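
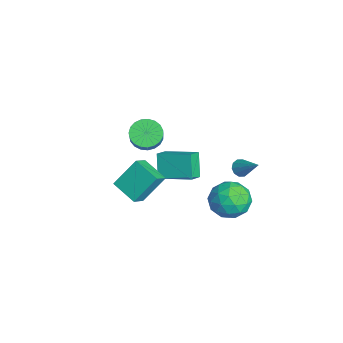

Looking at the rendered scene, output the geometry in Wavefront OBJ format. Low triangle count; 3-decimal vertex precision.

v 2.934 2.665 2.282
v 3.328 2.487 1.993
v 3.986 3.275 3.338
v 3.257 2.784 1.892
v 3.062 3.035 1.941
v 2.819 3.145 2.12
v 2.619 3.071 2.361
v 2.541 2.842 2.572
v 2.612 2.545 2.673
v 2.807 2.294 2.624
v 3.05 2.185 2.445
v 3.249 2.258 2.204
v 1.384 3.483 -1.35
v 2.13 2.871 -2.043
v -0.05 2.309 -1.857
v 0.696 1.697 -2.55
v 0.809 1.649 -1.369
v 1.695 2.375 -1.055
v 0.385 2.805 -2.845
v 1.271 3.531 -2.531
v 1.513 2.452 -2.967
v 1.775 1.738 -2.055
v 0.305 3.442 -1.845
v 0.567 2.728 -0.933
v 1.883 3.28 -1.652
v 0.197 1.9 -2.248
v 0.263 1.872 -1.554
v 0.701 1.512 -1.961
v 1.628 2.989 -1.071
v 2.066 2.629 -1.479
v 1.289 1.911 -1.082
v 0.014 2.551 -2.421
v 0.452 2.191 -2.829
v 1.379 3.668 -1.939
v 1.817 3.308 -2.346
v 0.791 3.269 -2.818
v 1.959 2.674 -2.602
v 1.115 1.984 -2.901
v 0.933 2.635 -3.074
v 1.454 3.062 -2.89
v 2.113 2.254 -2.066
v 1.269 1.564 -2.364
v 1.336 1.536 -1.67
v 1.857 1.963 -1.485
v 1.75 2.008 -2.609
v 0.811 3.616 -1.536
v -0.033 2.926 -1.834
v 0.223 3.217 -2.415
v 0.744 3.644 -2.23
v 0.965 3.196 -0.999
v 0.121 2.506 -1.298
v 0.626 2.118 -1.01
v 1.147 2.545 -0.826
v 0.33 3.172 -1.291
v 3.093 -3.625 2.299
v 2.855 -2.47 3.645
v 2.495 -3.082 1.727
v 2.257 -1.927 3.074
v 4.263 -2.833 1.826
v 4.025 -1.678 3.173
v 3.665 -2.29 1.255
v 3.427 -1.135 2.601
v -3.448 -0.86 -0.098
v -2.87 -1.268 -0.637
v -2.153 -1.409 0.238
v -2.732 -1 0.778
v -2.766 -0.914 -0.666
v -2.049 -1.055 0.209
v -2.779 -0.551 -0.596
v -2.062 -0.692 0.279
v -2.908 -0.241 -0.441
v -2.191 -0.382 0.435
v -3.131 -0.038 -0.226
v -2.414 -0.179 0.65
v -3.408 0.023 0.011
v -2.691 -0.118 0.887
v -3.693 -0.069 0.23
v -2.976 -0.21 1.105
v -3.935 -0.297 0.391
v -3.218 -0.438 1.267
v -4.093 -0.623 0.468
v -3.376 -0.764 1.344
v -4.14 -0.989 0.448
v -3.423 -1.13 1.323
v -4.067 -1.334 0.333
v -3.35 -1.474 1.208
v -3.887 -1.596 0.143
v -3.17 -1.736 1.018
v -3.631 -1.731 -0.088
v -2.914 -1.871 0.787
v -3.344 -1.715 -0.321
v -2.627 -1.856 0.555
v -3.075 -1.551 -0.515
v -2.358 -1.692 0.36
v -0.993 -0.335 0.675
v -0.334 -0.883 1.151
v -0.066 1.203 1.16
v 0.593 0.655 1.636
v -0.173 -0.435 -0.576
v 0.486 -0.983 -0.1
v 0.754 1.103 -0.091
v 1.413 0.555 0.385
f 2 1 4
f 2 4 3
f 4 1 5
f 4 5 3
f 5 1 6
f 5 6 3
f 6 1 7
f 6 7 3
f 7 1 8
f 7 8 3
f 8 1 9
f 8 9 3
f 9 1 10
f 9 10 3
f 10 1 11
f 10 11 3
f 11 1 12
f 11 12 3
f 12 1 2
f 12 2 3
f 13 50 29
f 50 24 53
f 29 53 18
f 50 53 29
f 13 29 25
f 29 18 30
f 25 30 14
f 29 30 25
f 13 25 34
f 25 14 35
f 34 35 20
f 25 35 34
f 13 34 46
f 34 20 49
f 46 49 23
f 34 49 46
f 13 46 50
f 46 23 54
f 50 54 24
f 46 54 50
f 14 30 41
f 30 18 44
f 41 44 22
f 30 44 41
f 18 53 31
f 53 24 52
f 31 52 17
f 53 52 31
f 24 54 51
f 54 23 47
f 51 47 15
f 54 47 51
f 23 49 48
f 49 20 36
f 48 36 19
f 49 36 48
f 20 35 40
f 35 14 37
f 40 37 21
f 35 37 40
f 16 42 28
f 42 22 43
f 28 43 17
f 42 43 28
f 16 28 26
f 28 17 27
f 26 27 15
f 28 27 26
f 16 26 33
f 26 15 32
f 33 32 19
f 26 32 33
f 16 33 38
f 33 19 39
f 38 39 21
f 33 39 38
f 16 38 42
f 38 21 45
f 42 45 22
f 38 45 42
f 17 43 31
f 43 22 44
f 31 44 18
f 43 44 31
f 15 27 51
f 27 17 52
f 51 52 24
f 27 52 51
f 19 32 48
f 32 15 47
f 48 47 23
f 32 47 48
f 21 39 40
f 39 19 36
f 40 36 20
f 39 36 40
f 22 45 41
f 45 21 37
f 41 37 14
f 45 37 41
f 56 58 55
f 59 56 55
f 55 58 57
f 57 59 55
f 56 62 58
f 60 56 59
f 60 62 56
f 58 62 57
f 61 59 57
f 57 62 61
f 61 60 59
f 62 60 61
f 64 63 67
f 64 67 65
f 65 67 68
f 65 68 66
f 67 63 69
f 67 69 68
f 68 69 70
f 68 70 66
f 69 63 71
f 69 71 70
f 70 71 72
f 70 72 66
f 71 63 73
f 71 73 72
f 72 73 74
f 72 74 66
f 73 63 75
f 73 75 74
f 74 75 76
f 74 76 66
f 75 63 77
f 75 77 76
f 76 77 78
f 76 78 66
f 77 63 79
f 77 79 78
f 78 79 80
f 78 80 66
f 79 63 81
f 79 81 80
f 80 81 82
f 80 82 66
f 81 63 83
f 81 83 82
f 82 83 84
f 82 84 66
f 83 63 85
f 83 85 84
f 84 85 86
f 84 86 66
f 85 63 87
f 85 87 86
f 86 87 88
f 86 88 66
f 87 63 89
f 87 89 88
f 88 89 90
f 88 90 66
f 89 63 91
f 89 91 90
f 90 91 92
f 90 92 66
f 91 63 93
f 91 93 92
f 92 93 94
f 92 94 66
f 93 63 64
f 93 64 94
f 94 64 65
f 94 65 66
f 96 98 95
f 99 96 95
f 95 98 97
f 97 99 95
f 96 102 98
f 100 96 99
f 100 102 96
f 98 102 97
f 101 99 97
f 97 102 101
f 101 100 99
f 102 100 101



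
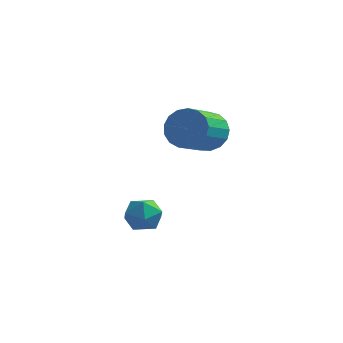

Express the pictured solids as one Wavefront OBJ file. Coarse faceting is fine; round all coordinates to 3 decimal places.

v -3.436 2.952 -3.186
v -2.497 2.748 -3.297
v -3.683 1.512 -2.623
v -2.744 1.308 -2.734
v -3.024 1.944 -2.061
v -2.872 2.834 -2.409
v -3.308 1.426 -3.511
v -3.156 2.316 -3.859
v -2.418 1.805 -3.498
v -2.243 2.125 -2.602
v -3.937 2.135 -3.318
v -3.762 2.455 -2.422
v -0.939 4.243 1.385
v -0.611 3.687 0.544
v -1.033 2.061 1.454
v -1.361 2.617 2.295
v -0.193 3.737 0.827
v -0.615 2.111 1.737
v 0.054 3.902 1.238
v -0.368 2.277 2.148
v 0.074 4.146 1.682
v -0.348 2.521 2.593
v -0.139 4.412 2.059
v -0.561 2.787 2.969
v -0.534 4.639 2.281
v -0.956 3.014 3.191
v -1.023 4.775 2.297
v -1.445 3.15 3.208
v -1.492 4.79 2.105
v -1.914 3.164 3.015
v -1.835 4.678 1.748
v -2.257 3.053 2.658
v -1.972 4.467 1.307
v -2.394 2.842 2.218
v -1.873 4.205 0.885
v -2.295 2.58 1.795
v -1.56 3.951 0.577
v -1.982 2.326 1.487
v -1.104 3.764 0.454
v -1.526 2.139 1.364
f 1 12 6
f 1 6 2
f 1 2 8
f 1 8 11
f 1 11 12
f 2 6 10
f 6 12 5
f 12 11 3
f 11 8 7
f 8 2 9
f 4 10 5
f 4 5 3
f 4 3 7
f 4 7 9
f 4 9 10
f 5 10 6
f 3 5 12
f 7 3 11
f 9 7 8
f 10 9 2
f 14 13 17
f 14 17 15
f 15 17 18
f 15 18 16
f 17 13 19
f 17 19 18
f 18 19 20
f 18 20 16
f 19 13 21
f 19 21 20
f 20 21 22
f 20 22 16
f 21 13 23
f 21 23 22
f 22 23 24
f 22 24 16
f 23 13 25
f 23 25 24
f 24 25 26
f 24 26 16
f 25 13 27
f 25 27 26
f 26 27 28
f 26 28 16
f 27 13 29
f 27 29 28
f 28 29 30
f 28 30 16
f 29 13 31
f 29 31 30
f 30 31 32
f 30 32 16
f 31 13 33
f 31 33 32
f 32 33 34
f 32 34 16
f 33 13 35
f 33 35 34
f 34 35 36
f 34 36 16
f 35 13 37
f 35 37 36
f 36 37 38
f 36 38 16
f 37 13 39
f 37 39 38
f 38 39 40
f 38 40 16
f 39 13 14
f 39 14 40
f 40 14 15
f 40 15 16



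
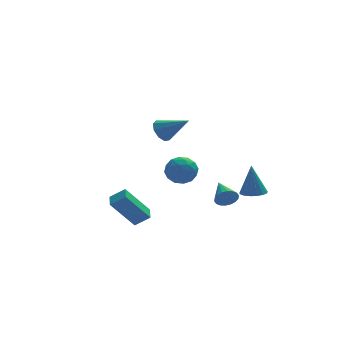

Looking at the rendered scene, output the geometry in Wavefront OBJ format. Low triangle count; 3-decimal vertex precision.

v -3.297 -2.113 -4.722
v -4.632 -2.182 -3
v -3.154 -1.226 -4.576
v -4.489 -1.295 -2.853
v -2.491 -2.345 -4.107
v -3.826 -2.414 -2.384
v -2.348 -1.458 -3.96
v -3.683 -1.527 -2.238
v 1.385 -3.481 -2.512
v 1.673 -3.666 -1.925
v 1.295 -2.019 -2.008
v 1.911 -3.593 -2.096
v 2.045 -3.497 -2.35
v 2.049 -3.398 -2.636
v 1.921 -3.315 -2.897
v 1.687 -3.266 -3.083
v 1.393 -3.259 -3.155
v 1.098 -3.296 -3.1
v 0.86 -3.37 -2.929
v 0.725 -3.466 -2.675
v 0.722 -3.565 -2.389
v 0.85 -3.647 -2.128
v 1.084 -3.697 -1.942
v 1.378 -3.704 -1.87
v -0.931 2.221 0.284
v -0.466 2.867 0.205
v 0.411 1.379 1.296
v -0.776 2.913 0.654
v -1.158 2.635 0.929
v -1.434 2.164 0.903
v -1.475 1.719 0.587
v -1.261 1.509 0.129
v -0.893 1.632 -0.256
v -0.542 2.031 -0.389
v -0.374 2.519 -0.207
v 0.273 4.586 -4.411
v 0.751 4.907 -3.556
v 0.349 3.013 -3.864
v 0.827 3.334 -3.009
v -0.164 3.57 -3.164
v -0.211 4.542 -3.502
v 1.311 3.378 -3.918
v 1.264 4.35 -4.256
v 1.393 4.16 -3.252
v 0.481 4.278 -2.786
v 0.619 3.642 -4.634
v -0.293 3.76 -4.168
v 0.506 4.885 -4.032
v 0.594 3.035 -3.388
v 0.012 3.174 -3.479
v 0.293 3.362 -2.977
v -0.06 4.67 -4
v 0.221 4.858 -3.498
v -0.317 4.073 -3.267
v 0.879 3.062 -3.922
v 1.16 3.25 -3.42
v 0.807 4.558 -4.443
v 1.088 4.746 -3.941
v 1.417 3.847 -4.153
v 1.164 4.634 -3.35
v 1.208 3.709 -3.029
v 1.493 3.736 -3.563
v 1.465 4.307 -3.761
v 0.628 4.704 -3.076
v 0.672 3.779 -2.755
v 0.09 3.918 -2.846
v 0.062 4.489 -3.045
v 1.005 4.265 -2.897
v 0.428 4.141 -4.665
v 0.472 3.216 -4.344
v 1.038 3.431 -4.375
v 1.01 4.002 -4.574
v -0.108 4.211 -4.391
v -0.064 3.286 -4.07
v -0.365 3.613 -3.659
v -0.393 4.184 -3.857
v 0.095 3.655 -4.523
v 2.846 -3.481 -2.225
v 3.443 -3.927 -2.141
v 2.774 -3.219 -0.335
v 3.581 -3.625 -2.177
v 3.573 -3.295 -2.223
v 3.421 -3.001 -2.27
v 3.155 -2.802 -2.307
v 2.828 -2.738 -2.329
v 2.505 -2.821 -2.33
v 2.249 -3.034 -2.31
v 2.112 -3.336 -2.273
v 2.12 -3.667 -2.227
v 2.271 -3.961 -2.181
v 2.537 -4.159 -2.143
v 2.864 -4.223 -2.122
v 3.187 -4.14 -2.121
f 2 4 1
f 5 2 1
f 1 4 3
f 3 5 1
f 2 8 4
f 6 2 5
f 6 8 2
f 4 8 3
f 7 5 3
f 3 8 7
f 7 6 5
f 8 6 7
f 10 9 12
f 10 12 11
f 12 9 13
f 12 13 11
f 13 9 14
f 13 14 11
f 14 9 15
f 14 15 11
f 15 9 16
f 15 16 11
f 16 9 17
f 16 17 11
f 17 9 18
f 17 18 11
f 18 9 19
f 18 19 11
f 19 9 20
f 19 20 11
f 20 9 21
f 20 21 11
f 21 9 22
f 21 22 11
f 22 9 23
f 22 23 11
f 23 9 24
f 23 24 11
f 24 9 10
f 24 10 11
f 26 25 28
f 26 28 27
f 28 25 29
f 28 29 27
f 29 25 30
f 29 30 27
f 30 25 31
f 30 31 27
f 31 25 32
f 31 32 27
f 32 25 33
f 32 33 27
f 33 25 34
f 33 34 27
f 34 25 35
f 34 35 27
f 35 25 26
f 35 26 27
f 36 73 52
f 73 47 76
f 52 76 41
f 73 76 52
f 36 52 48
f 52 41 53
f 48 53 37
f 52 53 48
f 36 48 57
f 48 37 58
f 57 58 43
f 48 58 57
f 36 57 69
f 57 43 72
f 69 72 46
f 57 72 69
f 36 69 73
f 69 46 77
f 73 77 47
f 69 77 73
f 37 53 64
f 53 41 67
f 64 67 45
f 53 67 64
f 41 76 54
f 76 47 75
f 54 75 40
f 76 75 54
f 47 77 74
f 77 46 70
f 74 70 38
f 77 70 74
f 46 72 71
f 72 43 59
f 71 59 42
f 72 59 71
f 43 58 63
f 58 37 60
f 63 60 44
f 58 60 63
f 39 65 51
f 65 45 66
f 51 66 40
f 65 66 51
f 39 51 49
f 51 40 50
f 49 50 38
f 51 50 49
f 39 49 56
f 49 38 55
f 56 55 42
f 49 55 56
f 39 56 61
f 56 42 62
f 61 62 44
f 56 62 61
f 39 61 65
f 61 44 68
f 65 68 45
f 61 68 65
f 40 66 54
f 66 45 67
f 54 67 41
f 66 67 54
f 38 50 74
f 50 40 75
f 74 75 47
f 50 75 74
f 42 55 71
f 55 38 70
f 71 70 46
f 55 70 71
f 44 62 63
f 62 42 59
f 63 59 43
f 62 59 63
f 45 68 64
f 68 44 60
f 64 60 37
f 68 60 64
f 79 78 81
f 79 81 80
f 81 78 82
f 81 82 80
f 82 78 83
f 82 83 80
f 83 78 84
f 83 84 80
f 84 78 85
f 84 85 80
f 85 78 86
f 85 86 80
f 86 78 87
f 86 87 80
f 87 78 88
f 87 88 80
f 88 78 89
f 88 89 80
f 89 78 90
f 89 90 80
f 90 78 91
f 90 91 80
f 91 78 92
f 91 92 80
f 92 78 93
f 92 93 80
f 93 78 79
f 93 79 80



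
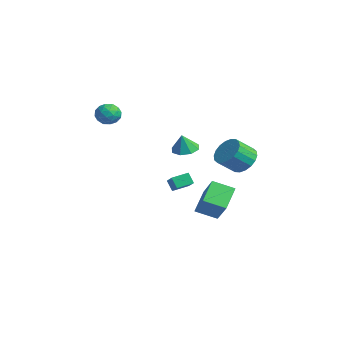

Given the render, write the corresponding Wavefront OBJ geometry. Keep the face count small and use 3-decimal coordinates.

v -2.729 -2.206 4.389
v -2.21 -2.663 3.969
v -3.73 -2.737 3.731
v -3.211 -3.194 3.311
v -3.327 -3.335 4.1
v -2.709 -3.006 4.506
v -3.231 -2.394 3.194
v -2.613 -2.065 3.6
v -2.52 -2.779 3.23
v -2.579 -3.361 3.79
v -3.361 -2.039 3.91
v -3.42 -2.621 4.47
v -2.382 -2.388 4.237
v -3.558 -3.012 3.463
v -3.626 -3.095 3.927
v -3.321 -3.364 3.68
v -2.675 -2.59 4.553
v -2.37 -2.858 4.305
v -3.026 -3.253 4.382
v -3.57 -2.542 3.395
v -3.265 -2.81 3.147
v -2.619 -2.036 4.02
v -2.314 -2.305 3.773
v -2.914 -2.147 3.318
v -2.259 -2.725 3.555
v -2.847 -3.037 3.169
v -2.859 -2.566 3.1
v -2.496 -2.373 3.339
v -2.294 -3.067 3.884
v -2.882 -3.379 3.498
v -2.95 -3.462 3.961
v -2.587 -3.269 4.2
v -2.476 -3.135 3.45
v -3.058 -2.021 4.202
v -3.646 -2.333 3.816
v -3.353 -2.131 3.5
v -2.99 -1.938 3.739
v -3.093 -2.363 4.531
v -3.681 -2.675 4.145
v -3.444 -3.027 4.361
v -3.081 -2.834 4.6
v -3.464 -2.265 4.25
v -2.873 0.823 -1.838
v -1.466 0.521 -1.05
v -2.807 1.826 -1.571
v -1.401 1.524 -0.783
v -2.459 0.976 -2.517
v -1.053 0.674 -1.729
v -2.394 1.979 -2.25
v -0.987 1.677 -1.462
v 0.369 4.166 0.42
v 0.914 3.651 -0.241
v 0.956 2.54 0.658
v 0.411 3.054 1.32
v 1.224 3.859 0.001
v 1.266 2.748 0.901
v 1.364 4.128 0.327
v 1.406 3.017 1.226
v 1.307 4.404 0.671
v 1.349 3.293 1.571
v 1.065 4.633 0.966
v 1.107 3.522 1.865
v 0.684 4.77 1.152
v 0.726 3.659 2.051
v 0.242 4.787 1.194
v 0.283 3.676 2.093
v -0.176 4.68 1.082
v -0.134 3.569 1.981
v -0.486 4.472 0.839
v -0.444 3.361 1.739
v -0.626 4.203 0.514
v -0.584 3.092 1.413
v -0.569 3.927 0.169
v -0.527 2.816 1.069
v -0.327 3.698 -0.125
v -0.285 2.587 0.774
v 0.054 3.561 -0.311
v 0.096 2.45 0.588
v 0.497 3.544 -0.353
v 0.538 2.433 0.546
v -1.637 3.458 -4.824
v -2.262 2.282 -4.276
v -2.583 4.452 -3.77
v -3.209 3.276 -3.223
v -0.191 3.344 -3.417
v -0.817 2.168 -2.87
v -1.138 4.338 -2.364
v -1.763 3.162 -1.816
v -1.413 1.339 1.125
v -0.591 1.343 1.006
v -1.247 1.041 2.255
v -0.813 1.91 1.188
v -1.387 2.142 1.333
v -1.975 1.904 1.356
v -2.234 1.335 1.244
v -2.012 0.768 1.062
v -1.439 0.536 0.917
v -0.85 0.774 0.894
f 1 38 17
f 38 12 41
f 17 41 6
f 38 41 17
f 1 17 13
f 17 6 18
f 13 18 2
f 17 18 13
f 1 13 22
f 13 2 23
f 22 23 8
f 13 23 22
f 1 22 34
f 22 8 37
f 34 37 11
f 22 37 34
f 1 34 38
f 34 11 42
f 38 42 12
f 34 42 38
f 2 18 29
f 18 6 32
f 29 32 10
f 18 32 29
f 6 41 19
f 41 12 40
f 19 40 5
f 41 40 19
f 12 42 39
f 42 11 35
f 39 35 3
f 42 35 39
f 11 37 36
f 37 8 24
f 36 24 7
f 37 24 36
f 8 23 28
f 23 2 25
f 28 25 9
f 23 25 28
f 4 30 16
f 30 10 31
f 16 31 5
f 30 31 16
f 4 16 14
f 16 5 15
f 14 15 3
f 16 15 14
f 4 14 21
f 14 3 20
f 21 20 7
f 14 20 21
f 4 21 26
f 21 7 27
f 26 27 9
f 21 27 26
f 4 26 30
f 26 9 33
f 30 33 10
f 26 33 30
f 5 31 19
f 31 10 32
f 19 32 6
f 31 32 19
f 3 15 39
f 15 5 40
f 39 40 12
f 15 40 39
f 7 20 36
f 20 3 35
f 36 35 11
f 20 35 36
f 9 27 28
f 27 7 24
f 28 24 8
f 27 24 28
f 10 33 29
f 33 9 25
f 29 25 2
f 33 25 29
f 44 46 43
f 47 44 43
f 43 46 45
f 45 47 43
f 44 50 46
f 48 44 47
f 48 50 44
f 46 50 45
f 49 47 45
f 45 50 49
f 49 48 47
f 50 48 49
f 52 51 55
f 52 55 53
f 53 55 56
f 53 56 54
f 55 51 57
f 55 57 56
f 56 57 58
f 56 58 54
f 57 51 59
f 57 59 58
f 58 59 60
f 58 60 54
f 59 51 61
f 59 61 60
f 60 61 62
f 60 62 54
f 61 51 63
f 61 63 62
f 62 63 64
f 62 64 54
f 63 51 65
f 63 65 64
f 64 65 66
f 64 66 54
f 65 51 67
f 65 67 66
f 66 67 68
f 66 68 54
f 67 51 69
f 67 69 68
f 68 69 70
f 68 70 54
f 69 51 71
f 69 71 70
f 70 71 72
f 70 72 54
f 71 51 73
f 71 73 72
f 72 73 74
f 72 74 54
f 73 51 75
f 73 75 74
f 74 75 76
f 74 76 54
f 75 51 77
f 75 77 76
f 76 77 78
f 76 78 54
f 77 51 79
f 77 79 78
f 78 79 80
f 78 80 54
f 79 51 52
f 79 52 80
f 80 52 53
f 80 53 54
f 82 84 81
f 85 82 81
f 81 84 83
f 83 85 81
f 82 88 84
f 86 82 85
f 86 88 82
f 84 88 83
f 87 85 83
f 83 88 87
f 87 86 85
f 88 86 87
f 90 89 92
f 90 92 91
f 92 89 93
f 92 93 91
f 93 89 94
f 93 94 91
f 94 89 95
f 94 95 91
f 95 89 96
f 95 96 91
f 96 89 97
f 96 97 91
f 97 89 98
f 97 98 91
f 98 89 90
f 98 90 91



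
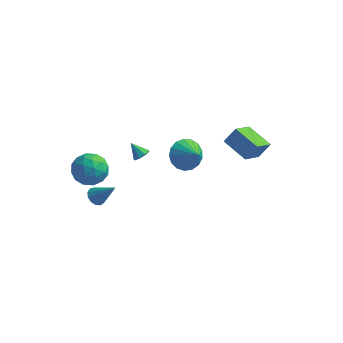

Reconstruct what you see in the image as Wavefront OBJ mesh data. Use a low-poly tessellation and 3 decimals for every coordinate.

v -0.957 4.212 -2.212
v -0.235 4.359 -3.001
v 0.077 3.548 -1.388
v -0.191 4.786 -2.712
v -0.323 5.081 -2.308
v -0.6 5.177 -1.883
v -0.959 5.052 -1.533
v -1.318 4.734 -1.338
v -1.594 4.297 -1.344
v -1.724 3.841 -1.548
v -1.679 3.469 -1.905
v -1.468 3.268 -2.332
v -1.14 3.283 -2.731
v -0.771 3.511 -3.012
v -0.444 3.899 -3.109
v -4.385 -1.879 0.942
v -3.333 -1.751 0.718
v -4.067 -3.509 1.502
v -3.015 -3.381 1.278
v -3.467 -2.829 2.093
v -3.663 -1.821 1.747
v -3.737 -3.439 0.473
v -3.933 -2.431 0.127
v -2.933 -2.715 0.428
v -2.765 -2.338 1.43
v -4.635 -2.922 0.79
v -4.467 -2.545 1.792
v -3.887 -1.672 0.781
v -3.513 -3.588 1.439
v -3.779 -3.263 1.918
v -3.161 -3.188 1.787
v -4.081 -1.713 1.385
v -3.462 -1.638 1.254
v -3.541 -2.272 2.062
v -3.938 -3.622 0.966
v -3.319 -3.547 0.835
v -4.239 -2.072 0.433
v -3.621 -1.997 0.302
v -3.859 -2.988 0.158
v -3.033 -2.163 0.479
v -2.846 -3.121 0.808
v -3.271 -3.155 0.335
v -3.386 -2.563 0.131
v -2.935 -1.942 1.068
v -2.748 -2.9 1.397
v -3.014 -2.575 1.876
v -3.129 -1.983 1.672
v -2.7 -2.508 0.897
v -4.652 -2.36 0.823
v -4.465 -3.318 1.152
v -4.271 -3.277 0.548
v -4.386 -2.685 0.344
v -4.554 -2.139 1.412
v -4.367 -3.097 1.741
v -4.014 -2.697 2.089
v -4.129 -2.105 1.885
v -4.7 -2.752 1.323
v -3.599 -2.157 -1.559
v -3.221 -2.448 -1.939
v -2.461 -2.163 -0.421
v -3.169 -2.111 -1.989
v -3.254 -1.79 -1.903
v -3.449 -1.585 -1.707
v -3.691 -1.562 -1.464
v -3.905 -1.728 -1.252
v -4.021 -2.03 -1.137
v -4.003 -2.373 -1.156
v -3.858 -2.647 -1.303
v -3.63 -2.766 -1.531
v -3.393 -2.692 -1.769
v 3.848 2.766 0.299
v 3.561 1.388 1.08
v 2.382 3.391 0.863
v 2.096 2.013 1.644
v 4.364 3.167 1.196
v 4.078 1.789 1.977
v 2.899 3.792 1.76
v 2.612 2.414 2.541
v -2.42 1.347 -0.473
v -2.15 1.765 -0.29
v -3.12 1.473 0.273
v -2.393 1.873 -0.536
v -2.649 1.735 -0.753
v -2.798 1.416 -0.838
v -2.77 1.065 -0.753
v -2.579 0.846 -0.537
v -2.313 0.861 -0.291
v -2.098 1.105 -0.13
v -2.033 1.461 -0.129
f 2 1 4
f 2 4 3
f 4 1 5
f 4 5 3
f 5 1 6
f 5 6 3
f 6 1 7
f 6 7 3
f 7 1 8
f 7 8 3
f 8 1 9
f 8 9 3
f 9 1 10
f 9 10 3
f 10 1 11
f 10 11 3
f 11 1 12
f 11 12 3
f 12 1 13
f 12 13 3
f 13 1 14
f 13 14 3
f 14 1 15
f 14 15 3
f 15 1 2
f 15 2 3
f 16 53 32
f 53 27 56
f 32 56 21
f 53 56 32
f 16 32 28
f 32 21 33
f 28 33 17
f 32 33 28
f 16 28 37
f 28 17 38
f 37 38 23
f 28 38 37
f 16 37 49
f 37 23 52
f 49 52 26
f 37 52 49
f 16 49 53
f 49 26 57
f 53 57 27
f 49 57 53
f 17 33 44
f 33 21 47
f 44 47 25
f 33 47 44
f 21 56 34
f 56 27 55
f 34 55 20
f 56 55 34
f 27 57 54
f 57 26 50
f 54 50 18
f 57 50 54
f 26 52 51
f 52 23 39
f 51 39 22
f 52 39 51
f 23 38 43
f 38 17 40
f 43 40 24
f 38 40 43
f 19 45 31
f 45 25 46
f 31 46 20
f 45 46 31
f 19 31 29
f 31 20 30
f 29 30 18
f 31 30 29
f 19 29 36
f 29 18 35
f 36 35 22
f 29 35 36
f 19 36 41
f 36 22 42
f 41 42 24
f 36 42 41
f 19 41 45
f 41 24 48
f 45 48 25
f 41 48 45
f 20 46 34
f 46 25 47
f 34 47 21
f 46 47 34
f 18 30 54
f 30 20 55
f 54 55 27
f 30 55 54
f 22 35 51
f 35 18 50
f 51 50 26
f 35 50 51
f 24 42 43
f 42 22 39
f 43 39 23
f 42 39 43
f 25 48 44
f 48 24 40
f 44 40 17
f 48 40 44
f 59 58 61
f 59 61 60
f 61 58 62
f 61 62 60
f 62 58 63
f 62 63 60
f 63 58 64
f 63 64 60
f 64 58 65
f 64 65 60
f 65 58 66
f 65 66 60
f 66 58 67
f 66 67 60
f 67 58 68
f 67 68 60
f 68 58 69
f 68 69 60
f 69 58 70
f 69 70 60
f 70 58 59
f 70 59 60
f 72 74 71
f 75 72 71
f 71 74 73
f 73 75 71
f 72 78 74
f 76 72 75
f 76 78 72
f 74 78 73
f 77 75 73
f 73 78 77
f 77 76 75
f 78 76 77
f 80 79 82
f 80 82 81
f 82 79 83
f 82 83 81
f 83 79 84
f 83 84 81
f 84 79 85
f 84 85 81
f 85 79 86
f 85 86 81
f 86 79 87
f 86 87 81
f 87 79 88
f 87 88 81
f 88 79 89
f 88 89 81
f 89 79 80
f 89 80 81



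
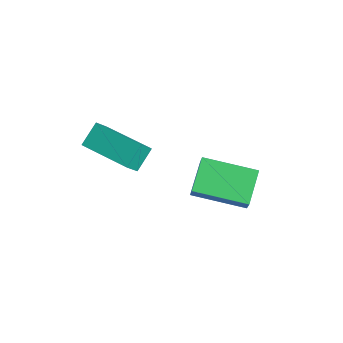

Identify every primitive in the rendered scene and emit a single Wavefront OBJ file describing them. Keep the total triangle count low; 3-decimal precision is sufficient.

v -0.881 3.306 -3.199
v -0.431 3.119 -2.395
v 0.444 4.878 -3.574
v 0.894 4.691 -2.771
v 0.006 2.389 -3.909
v 0.456 2.202 -3.106
v 1.331 3.961 -4.285
v 1.781 3.774 -3.481
v -1.626 -1.021 -0.59
v -1.954 -0.277 0.042
v -1.848 -0.508 -1.308
v -2.175 0.236 -0.676
v 0.215 -0.216 -0.584
v -0.112 0.528 0.048
v -0.006 0.297 -1.302
v -0.334 1.041 -0.67
f 2 4 1
f 5 2 1
f 1 4 3
f 3 5 1
f 2 8 4
f 6 2 5
f 6 8 2
f 4 8 3
f 7 5 3
f 3 8 7
f 7 6 5
f 8 6 7
f 10 12 9
f 13 10 9
f 9 12 11
f 11 13 9
f 10 16 12
f 14 10 13
f 14 16 10
f 12 16 11
f 15 13 11
f 11 16 15
f 15 14 13
f 16 14 15



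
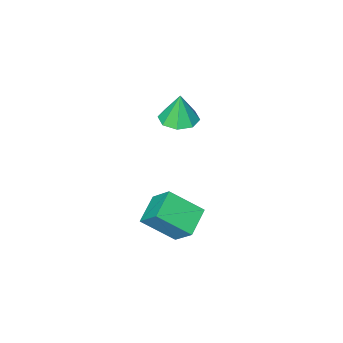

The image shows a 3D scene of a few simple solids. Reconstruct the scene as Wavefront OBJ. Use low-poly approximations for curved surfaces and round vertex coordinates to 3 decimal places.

v 1.818 3.314 -3.623
v 1.683 4.389 -2.486
v 3.026 4.052 -4.176
v 2.891 5.127 -3.04
v 2.989 2.253 -2.48
v 2.854 3.328 -1.344
v 4.197 2.991 -3.034
v 4.062 4.066 -1.897
v -1.063 -1.498 -1.504
v -0.296 -2.139 -1.465
v -1.117 -1.462 0.144
v -0.068 -1.408 -1.474
v -0.422 -0.731 -1.5
v -1.152 -0.502 -1.529
v -1.83 -0.857 -1.543
v -2.059 -1.588 -1.535
v -1.704 -2.266 -1.508
v -0.974 -2.494 -1.48
f 2 4 1
f 5 2 1
f 1 4 3
f 3 5 1
f 2 8 4
f 6 2 5
f 6 8 2
f 4 8 3
f 7 5 3
f 3 8 7
f 7 6 5
f 8 6 7
f 10 9 12
f 10 12 11
f 12 9 13
f 12 13 11
f 13 9 14
f 13 14 11
f 14 9 15
f 14 15 11
f 15 9 16
f 15 16 11
f 16 9 17
f 16 17 11
f 17 9 18
f 17 18 11
f 18 9 10
f 18 10 11



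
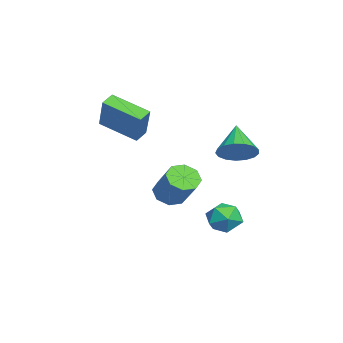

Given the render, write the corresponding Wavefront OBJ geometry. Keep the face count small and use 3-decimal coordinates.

v 4.371 2.394 1.577
v 5.014 2.247 2.302
v 3.009 2.286 2.763
v 4.965 2.713 2.288
v 4.78 3.107 2.111
v 4.501 3.336 1.812
v 4.193 3.35 1.458
v 3.925 3.145 1.132
v 3.76 2.767 0.908
v 3.735 2.304 0.837
v 3.855 1.862 0.936
v 4.094 1.541 1.181
v 4.396 1.416 1.517
v 4.693 1.514 1.867
v 4.916 1.814 2.15
v 2.277 2.628 -3.562
v 2.882 1.947 -3.18
v 1.118 1.533 -3.68
v 1.723 0.852 -3.298
v 1.389 1.59 -2.731
v 2.106 2.266 -2.659
v 1.894 1.214 -4.201
v 2.611 1.89 -4.129
v 2.645 1.072 -3.575
v 2.333 1.305 -2.667
v 1.667 2.175 -4.193
v 1.355 2.408 -3.285
v 0.754 -0.871 -2.347
v 1.43 -0.866 -2.911
v 2.622 -0.144 -1.476
v 1.946 -0.149 -0.913
v 1.086 -0.288 -2.917
v 2.277 0.435 -1.482
v 0.547 -0.051 -2.589
v 1.739 0.672 -1.154
v 0.13 -0.294 -2.12
v 1.321 0.428 -0.685
v 0.078 -0.876 -1.784
v 1.27 -0.154 -0.349
v 0.423 -1.455 -1.778
v 1.614 -0.732 -0.343
v 0.961 -1.692 -2.106
v 2.153 -0.969 -0.671
v 1.379 -1.448 -2.575
v 2.57 -0.726 -1.14
v -1.902 -4.013 1.673
v -0.764 -3.713 3.401
v -1.146 -2.152 0.853
v -0.009 -1.852 2.58
v -1.291 -4.408 1.34
v -0.154 -4.108 3.067
v -0.536 -2.547 0.519
v 0.602 -2.247 2.247
f 2 1 4
f 2 4 3
f 4 1 5
f 4 5 3
f 5 1 6
f 5 6 3
f 6 1 7
f 6 7 3
f 7 1 8
f 7 8 3
f 8 1 9
f 8 9 3
f 9 1 10
f 9 10 3
f 10 1 11
f 10 11 3
f 11 1 12
f 11 12 3
f 12 1 13
f 12 13 3
f 13 1 14
f 13 14 3
f 14 1 15
f 14 15 3
f 15 1 2
f 15 2 3
f 16 27 21
f 16 21 17
f 16 17 23
f 16 23 26
f 16 26 27
f 17 21 25
f 21 27 20
f 27 26 18
f 26 23 22
f 23 17 24
f 19 25 20
f 19 20 18
f 19 18 22
f 19 22 24
f 19 24 25
f 20 25 21
f 18 20 27
f 22 18 26
f 24 22 23
f 25 24 17
f 29 28 32
f 29 32 30
f 30 32 33
f 30 33 31
f 32 28 34
f 32 34 33
f 33 34 35
f 33 35 31
f 34 28 36
f 34 36 35
f 35 36 37
f 35 37 31
f 36 28 38
f 36 38 37
f 37 38 39
f 37 39 31
f 38 28 40
f 38 40 39
f 39 40 41
f 39 41 31
f 40 28 42
f 40 42 41
f 41 42 43
f 41 43 31
f 42 28 44
f 42 44 43
f 43 44 45
f 43 45 31
f 44 28 29
f 44 29 45
f 45 29 30
f 45 30 31
f 47 49 46
f 50 47 46
f 46 49 48
f 48 50 46
f 47 53 49
f 51 47 50
f 51 53 47
f 49 53 48
f 52 50 48
f 48 53 52
f 52 51 50
f 53 51 52



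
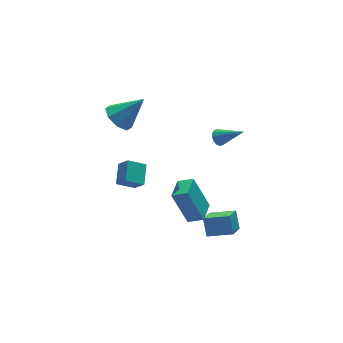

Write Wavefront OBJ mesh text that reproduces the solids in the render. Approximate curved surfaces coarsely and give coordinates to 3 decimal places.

v 3.025 -0.334 1.989
v 3.303 -0.526 1.567
v 3.935 -1.446 3.091
v 3.453 -0.31 1.661
v 3.489 -0.1 1.842
v 3.401 0.047 2.063
v 3.212 0.091 2.264
v 2.973 0.022 2.392
v 2.748 -0.143 2.411
v 2.597 -0.359 2.318
v 2.561 -0.568 2.136
v 2.65 -0.715 1.915
v 2.839 -0.76 1.714
v 3.078 -0.69 1.587
v -0.387 -2.989 -1.504
v -0.932 -2.169 0.463
v 0.539 -1.992 -1.663
v -0.006 -1.172 0.305
v 0.286 -3.548 -1.085
v -0.259 -2.728 0.883
v 1.212 -2.551 -1.243
v 0.667 -1.731 0.724
v -2.469 1.32 -1.073
v -2.202 0.701 -0.28
v -1.788 2.33 -0.515
v -1.52 1.711 0.278
v -1.5 0.989 -1.658
v -1.232 0.37 -0.865
v -0.818 1.999 -1.1
v -0.551 1.38 -0.307
v -0.885 3.962 1.844
v -0.132 4.166 1.203
v 0.485 3.518 3.316
v -0.358 4.789 1.602
v -0.893 4.927 2.142
v -1.424 4.501 2.508
v -1.639 3.759 2.485
v -1.413 3.136 2.086
v -0.878 2.997 1.546
v -0.347 3.424 1.18
v 1.394 -2.668 -3.723
v 0.556 -3.422 -3
v 1.558 -1.973 -2.809
v 0.719 -2.727 -2.086
v 2.561 -3.533 -3.274
v 1.722 -4.287 -2.551
v 2.724 -2.838 -2.36
v 1.886 -3.592 -1.637
f 2 1 4
f 2 4 3
f 4 1 5
f 4 5 3
f 5 1 6
f 5 6 3
f 6 1 7
f 6 7 3
f 7 1 8
f 7 8 3
f 8 1 9
f 8 9 3
f 9 1 10
f 9 10 3
f 10 1 11
f 10 11 3
f 11 1 12
f 11 12 3
f 12 1 13
f 12 13 3
f 13 1 14
f 13 14 3
f 14 1 2
f 14 2 3
f 16 18 15
f 19 16 15
f 15 18 17
f 17 19 15
f 16 22 18
f 20 16 19
f 20 22 16
f 18 22 17
f 21 19 17
f 17 22 21
f 21 20 19
f 22 20 21
f 24 26 23
f 27 24 23
f 23 26 25
f 25 27 23
f 24 30 26
f 28 24 27
f 28 30 24
f 26 30 25
f 29 27 25
f 25 30 29
f 29 28 27
f 30 28 29
f 32 31 34
f 32 34 33
f 34 31 35
f 34 35 33
f 35 31 36
f 35 36 33
f 36 31 37
f 36 37 33
f 37 31 38
f 37 38 33
f 38 31 39
f 38 39 33
f 39 31 40
f 39 40 33
f 40 31 32
f 40 32 33
f 42 44 41
f 45 42 41
f 41 44 43
f 43 45 41
f 42 48 44
f 46 42 45
f 46 48 42
f 44 48 43
f 47 45 43
f 43 48 47
f 47 46 45
f 48 46 47



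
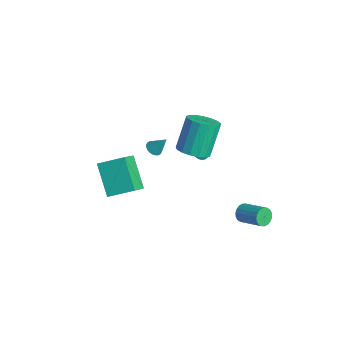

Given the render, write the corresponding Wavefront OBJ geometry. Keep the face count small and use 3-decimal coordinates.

v -2.942 3.155 -1.829
v -2.49 3.066 -2.069
v -2.318 3.585 -0.811
v -2.528 3.257 -2.127
v -2.629 3.433 -2.138
v -2.778 3.566 -2.103
v -2.952 3.636 -2.026
v -3.125 3.634 -1.919
v -3.269 3.558 -1.799
v -3.364 3.421 -1.683
v -3.395 3.244 -1.589
v -3.357 3.053 -1.532
v -3.255 2.878 -1.52
v -3.106 2.745 -1.556
v -2.933 2.674 -1.632
v -2.76 2.677 -1.739
v -2.615 2.752 -1.86
v -2.521 2.889 -1.976
v 2.597 2.772 -1.991
v 2.893 2.441 -2.349
v 4.199 2.937 -1.726
v 3.903 3.268 -1.369
v 2.871 2.659 -2.478
v 4.178 3.155 -1.855
v 2.796 2.899 -2.51
v 4.102 3.395 -1.888
v 2.681 3.113 -2.44
v 3.987 3.609 -1.817
v 2.549 3.261 -2.281
v 3.856 3.757 -1.658
v 2.427 3.311 -2.064
v 3.733 3.807 -1.442
v 2.338 3.255 -1.833
v 3.645 3.751 -1.211
v 2.301 3.103 -1.634
v 3.607 3.599 -1.011
v 2.322 2.885 -1.505
v 3.629 3.381 -0.882
v 2.398 2.645 -1.472
v 3.704 3.141 -0.85
v 2.513 2.431 -1.543
v 3.819 2.927 -0.92
v 2.644 2.283 -1.702
v 3.951 2.779 -1.079
v 2.767 2.233 -1.918
v 4.073 2.729 -1.296
v 2.855 2.289 -2.149
v 4.162 2.785 -1.527
v -4.032 0.893 -1.415
v -3.734 0.485 -1.348
v -3.548 1.407 -0.445
v -3.62 0.598 -1.465
v -3.568 0.756 -1.574
v -3.587 0.935 -1.66
v -3.674 1.107 -1.708
v -3.815 1.247 -1.711
v -3.989 1.333 -1.669
v -4.171 1.352 -1.589
v -4.331 1.302 -1.482
v -4.445 1.189 -1.365
v -4.497 1.031 -1.256
v -4.478 0.852 -1.171
v -4.391 0.679 -1.123
v -4.25 0.539 -1.119
v -4.075 0.453 -1.161
v -3.894 0.434 -1.241
v -2.575 -3.14 0.32
v -1.882 -1.894 0.928
v -3.374 -2.225 -0.644
v -2.68 -0.98 -0.036
v -1.04 -3.3 -1.104
v -0.346 -2.055 -0.496
v -1.838 -2.386 -2.068
v -1.145 -1.14 -1.46
v -0.082 1.217 1.611
v 0.535 0.689 2.086
v -0.042 1.596 3.843
v -0.658 2.123 3.369
v 0.77 1.055 1.974
v 0.194 1.962 3.731
v 0.811 1.459 1.779
v 0.234 2.366 3.537
v 0.647 1.807 1.546
v 0.07 2.714 3.303
v 0.316 2.02 1.327
v -0.261 2.926 3.085
v -0.106 2.048 1.174
v -0.683 2.955 2.932
v -0.523 1.887 1.121
v -1.099 2.793 2.879
v -0.838 1.571 1.18
v -1.414 2.478 2.938
v -0.98 1.175 1.338
v -1.557 2.082 3.096
v -0.917 0.788 1.559
v -1.493 1.695 3.316
v -0.662 0.499 1.791
v -1.238 1.406 3.549
v -0.274 0.375 1.982
v -0.85 1.281 3.74
v 0.158 0.443 2.089
v -0.419 1.35 3.846
f 2 1 4
f 2 4 3
f 4 1 5
f 4 5 3
f 5 1 6
f 5 6 3
f 6 1 7
f 6 7 3
f 7 1 8
f 7 8 3
f 8 1 9
f 8 9 3
f 9 1 10
f 9 10 3
f 10 1 11
f 10 11 3
f 11 1 12
f 11 12 3
f 12 1 13
f 12 13 3
f 13 1 14
f 13 14 3
f 14 1 15
f 14 15 3
f 15 1 16
f 15 16 3
f 16 1 17
f 16 17 3
f 17 1 18
f 17 18 3
f 18 1 2
f 18 2 3
f 20 19 23
f 20 23 21
f 21 23 24
f 21 24 22
f 23 19 25
f 23 25 24
f 24 25 26
f 24 26 22
f 25 19 27
f 25 27 26
f 26 27 28
f 26 28 22
f 27 19 29
f 27 29 28
f 28 29 30
f 28 30 22
f 29 19 31
f 29 31 30
f 30 31 32
f 30 32 22
f 31 19 33
f 31 33 32
f 32 33 34
f 32 34 22
f 33 19 35
f 33 35 34
f 34 35 36
f 34 36 22
f 35 19 37
f 35 37 36
f 36 37 38
f 36 38 22
f 37 19 39
f 37 39 38
f 38 39 40
f 38 40 22
f 39 19 41
f 39 41 40
f 40 41 42
f 40 42 22
f 41 19 43
f 41 43 42
f 42 43 44
f 42 44 22
f 43 19 45
f 43 45 44
f 44 45 46
f 44 46 22
f 45 19 47
f 45 47 46
f 46 47 48
f 46 48 22
f 47 19 20
f 47 20 48
f 48 20 21
f 48 21 22
f 50 49 52
f 50 52 51
f 52 49 53
f 52 53 51
f 53 49 54
f 53 54 51
f 54 49 55
f 54 55 51
f 55 49 56
f 55 56 51
f 56 49 57
f 56 57 51
f 57 49 58
f 57 58 51
f 58 49 59
f 58 59 51
f 59 49 60
f 59 60 51
f 60 49 61
f 60 61 51
f 61 49 62
f 61 62 51
f 62 49 63
f 62 63 51
f 63 49 64
f 63 64 51
f 64 49 65
f 64 65 51
f 65 49 66
f 65 66 51
f 66 49 50
f 66 50 51
f 68 70 67
f 71 68 67
f 67 70 69
f 69 71 67
f 68 74 70
f 72 68 71
f 72 74 68
f 70 74 69
f 73 71 69
f 69 74 73
f 73 72 71
f 74 72 73
f 76 75 79
f 76 79 77
f 77 79 80
f 77 80 78
f 79 75 81
f 79 81 80
f 80 81 82
f 80 82 78
f 81 75 83
f 81 83 82
f 82 83 84
f 82 84 78
f 83 75 85
f 83 85 84
f 84 85 86
f 84 86 78
f 85 75 87
f 85 87 86
f 86 87 88
f 86 88 78
f 87 75 89
f 87 89 88
f 88 89 90
f 88 90 78
f 89 75 91
f 89 91 90
f 90 91 92
f 90 92 78
f 91 75 93
f 91 93 92
f 92 93 94
f 92 94 78
f 93 75 95
f 93 95 94
f 94 95 96
f 94 96 78
f 95 75 97
f 95 97 96
f 96 97 98
f 96 98 78
f 97 75 99
f 97 99 98
f 98 99 100
f 98 100 78
f 99 75 101
f 99 101 100
f 100 101 102
f 100 102 78
f 101 75 76
f 101 76 102
f 102 76 77
f 102 77 78



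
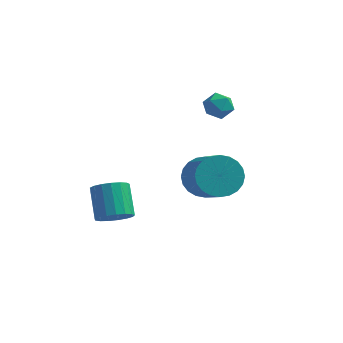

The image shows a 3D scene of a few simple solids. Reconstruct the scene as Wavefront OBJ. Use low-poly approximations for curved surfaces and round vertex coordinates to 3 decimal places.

v -0.253 1.642 3.397
v 0.138 2.273 3.204
v 0.802 0.987 3.396
v 1.193 1.618 3.203
v 0.879 1.561 3.901
v 0.227 1.965 3.901
v 0.713 1.295 2.699
v 0.061 1.699 2.699
v 0.735 2.059 2.772
v 0.838 2.223 3.515
v 0.102 1.037 3.085
v 0.205 1.201 3.828
v -2.811 -2.77 -1.801
v -2.213 -3.065 -1.242
v -2.811 -2.006 -0.041
v -3.409 -1.71 -0.599
v -2.024 -2.745 -1.43
v -2.622 -1.686 -0.229
v -2.015 -2.431 -1.703
v -2.614 -1.372 -0.502
v -2.189 -2.194 -1.999
v -2.787 -1.135 -0.797
v -2.505 -2.089 -2.249
v -3.104 -1.03 -1.047
v -2.891 -2.14 -2.396
v -3.49 -1.081 -1.194
v -3.259 -2.335 -2.407
v -3.857 -1.276 -1.205
v -3.524 -2.63 -2.279
v -4.122 -1.571 -1.078
v -3.626 -2.957 -2.042
v -4.224 -1.897 -0.84
v -3.541 -3.241 -1.749
v -4.139 -2.181 -0.548
v -3.288 -3.417 -1.468
v -3.887 -2.357 -0.267
v -2.927 -3.444 -1.264
v -3.525 -2.385 -0.062
v -2.539 -3.318 -1.182
v -3.137 -2.258 0.019
v 1.017 -2.027 1.101
v 1.79 -1.308 1.275
v 2.836 -2.714 2.432
v 2.063 -3.433 2.259
v 1.535 -1.233 1.597
v 2.582 -2.638 2.754
v 1.201 -1.279 1.843
v 2.248 -2.684 3.001
v 0.839 -1.438 1.977
v 1.886 -2.844 3.134
v 0.504 -1.688 1.977
v 1.551 -3.093 3.135
v 0.247 -1.989 1.844
v 1.294 -3.394 3.001
v 0.108 -2.296 1.598
v 1.154 -3.701 2.755
v 0.106 -2.562 1.276
v 1.153 -3.967 2.434
v 0.244 -2.746 0.928
v 1.29 -4.152 2.085
v 0.498 -2.822 0.606
v 1.545 -4.227 1.763
v 0.832 -2.776 0.359
v 1.879 -4.181 1.517
v 1.194 -2.616 0.226
v 2.241 -4.022 1.383
v 1.529 -2.367 0.225
v 2.576 -3.772 1.383
v 1.786 -2.066 0.359
v 2.833 -3.471 1.516
v 1.926 -1.759 0.605
v 2.972 -3.164 1.762
v 1.927 -1.493 0.926
v 2.974 -2.898 2.084
f 1 12 6
f 1 6 2
f 1 2 8
f 1 8 11
f 1 11 12
f 2 6 10
f 6 12 5
f 12 11 3
f 11 8 7
f 8 2 9
f 4 10 5
f 4 5 3
f 4 3 7
f 4 7 9
f 4 9 10
f 5 10 6
f 3 5 12
f 7 3 11
f 9 7 8
f 10 9 2
f 14 13 17
f 14 17 15
f 15 17 18
f 15 18 16
f 17 13 19
f 17 19 18
f 18 19 20
f 18 20 16
f 19 13 21
f 19 21 20
f 20 21 22
f 20 22 16
f 21 13 23
f 21 23 22
f 22 23 24
f 22 24 16
f 23 13 25
f 23 25 24
f 24 25 26
f 24 26 16
f 25 13 27
f 25 27 26
f 26 27 28
f 26 28 16
f 27 13 29
f 27 29 28
f 28 29 30
f 28 30 16
f 29 13 31
f 29 31 30
f 30 31 32
f 30 32 16
f 31 13 33
f 31 33 32
f 32 33 34
f 32 34 16
f 33 13 35
f 33 35 34
f 34 35 36
f 34 36 16
f 35 13 37
f 35 37 36
f 36 37 38
f 36 38 16
f 37 13 39
f 37 39 38
f 38 39 40
f 38 40 16
f 39 13 14
f 39 14 40
f 40 14 15
f 40 15 16
f 42 41 45
f 42 45 43
f 43 45 46
f 43 46 44
f 45 41 47
f 45 47 46
f 46 47 48
f 46 48 44
f 47 41 49
f 47 49 48
f 48 49 50
f 48 50 44
f 49 41 51
f 49 51 50
f 50 51 52
f 50 52 44
f 51 41 53
f 51 53 52
f 52 53 54
f 52 54 44
f 53 41 55
f 53 55 54
f 54 55 56
f 54 56 44
f 55 41 57
f 55 57 56
f 56 57 58
f 56 58 44
f 57 41 59
f 57 59 58
f 58 59 60
f 58 60 44
f 59 41 61
f 59 61 60
f 60 61 62
f 60 62 44
f 61 41 63
f 61 63 62
f 62 63 64
f 62 64 44
f 63 41 65
f 63 65 64
f 64 65 66
f 64 66 44
f 65 41 67
f 65 67 66
f 66 67 68
f 66 68 44
f 67 41 69
f 67 69 68
f 68 69 70
f 68 70 44
f 69 41 71
f 69 71 70
f 70 71 72
f 70 72 44
f 71 41 73
f 71 73 72
f 72 73 74
f 72 74 44
f 73 41 42
f 73 42 74
f 74 42 43
f 74 43 44



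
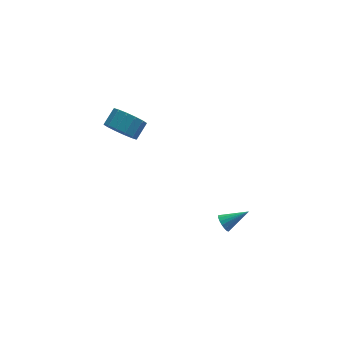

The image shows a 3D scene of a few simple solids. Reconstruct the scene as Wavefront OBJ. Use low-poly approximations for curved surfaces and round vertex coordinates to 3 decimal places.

v 2.607 -2.095 -4.065
v 2.878 -2.352 -4.56
v 4.113 -2.105 -3.235
v 2.906 -2.061 -4.607
v 2.865 -1.777 -4.53
v 2.766 -1.566 -4.347
v 2.629 -1.477 -4.099
v 2.488 -1.529 -3.843
v 2.374 -1.711 -3.638
v 2.313 -1.981 -3.532
v 2.32 -2.277 -3.547
v 2.392 -2.532 -3.681
v 2.514 -2.686 -3.903
v 2.657 -2.706 -4.163
v 2.788 -2.585 -4.4
v -2.867 0.652 3.527
v -2.008 0.289 2.944
v -1.274 0.985 3.59
v -2.133 1.348 4.173
v -2.194 0.747 2.662
v -1.461 1.443 3.307
v -2.561 1.179 2.611
v -1.828 1.876 3.257
v -3.01 1.47 2.807
v -2.277 2.167 3.452
v -3.42 1.542 3.195
v -2.687 2.239 3.841
v -3.682 1.376 3.672
v -2.949 2.072 4.318
v -3.726 1.015 4.11
v -2.992 1.711 4.756
v -3.539 0.557 4.393
v -2.806 1.253 5.038
v -3.172 0.124 4.443
v -2.439 0.821 5.089
v -2.723 -0.167 4.248
v -1.99 0.53 4.893
v -2.313 -0.239 3.859
v -1.58 0.458 4.505
v -2.051 -0.072 3.382
v -1.318 0.624 4.028
f 2 1 4
f 2 4 3
f 4 1 5
f 4 5 3
f 5 1 6
f 5 6 3
f 6 1 7
f 6 7 3
f 7 1 8
f 7 8 3
f 8 1 9
f 8 9 3
f 9 1 10
f 9 10 3
f 10 1 11
f 10 11 3
f 11 1 12
f 11 12 3
f 12 1 13
f 12 13 3
f 13 1 14
f 13 14 3
f 14 1 15
f 14 15 3
f 15 1 2
f 15 2 3
f 17 16 20
f 17 20 18
f 18 20 21
f 18 21 19
f 20 16 22
f 20 22 21
f 21 22 23
f 21 23 19
f 22 16 24
f 22 24 23
f 23 24 25
f 23 25 19
f 24 16 26
f 24 26 25
f 25 26 27
f 25 27 19
f 26 16 28
f 26 28 27
f 27 28 29
f 27 29 19
f 28 16 30
f 28 30 29
f 29 30 31
f 29 31 19
f 30 16 32
f 30 32 31
f 31 32 33
f 31 33 19
f 32 16 34
f 32 34 33
f 33 34 35
f 33 35 19
f 34 16 36
f 34 36 35
f 35 36 37
f 35 37 19
f 36 16 38
f 36 38 37
f 37 38 39
f 37 39 19
f 38 16 40
f 38 40 39
f 39 40 41
f 39 41 19
f 40 16 17
f 40 17 41
f 41 17 18
f 41 18 19



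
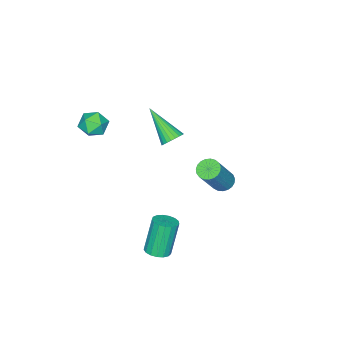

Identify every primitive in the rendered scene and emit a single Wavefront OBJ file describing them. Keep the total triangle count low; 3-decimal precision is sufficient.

v -1.994 -3.102 -0.792
v -1.361 -3.18 -0.732
v -2.326 -4.758 0.572
v -1.408 -3.018 -0.547
v -1.545 -2.87 -0.4
v -1.749 -2.756 -0.312
v -1.991 -2.696 -0.297
v -2.233 -2.697 -0.358
v -2.439 -2.76 -0.485
v -2.577 -2.875 -0.658
v -2.626 -3.025 -0.852
v -2.579 -3.186 -1.036
v -2.443 -3.335 -1.184
v -2.238 -3.448 -1.271
v -1.997 -3.509 -1.286
v -1.754 -3.508 -1.225
v -1.549 -3.445 -1.099
v -1.411 -3.33 -0.925
v 2.506 -3.45 3.687
v 3.124 -3.334 3.211
v 2.956 -4.606 3.989
v 3.574 -4.49 3.513
v 3.505 -4.073 4.179
v 3.227 -3.359 3.993
v 2.853 -4.581 3.207
v 2.575 -3.867 3.021
v 3.338 -4.033 2.915
v 3.742 -3.719 3.515
v 2.338 -4.221 3.685
v 2.742 -3.907 4.285
v 1.875 2.522 2.019
v 2.352 2.597 1.698
v 3.562 2.634 3.499
v 3.085 2.558 3.821
v 2.283 2.825 1.74
v 3.492 2.862 3.541
v 2.143 3 1.83
v 3.353 3.037 3.631
v 1.957 3.092 1.953
v 3.167 3.129 3.754
v 1.757 3.085 2.087
v 2.967 3.122 3.888
v 1.577 2.981 2.21
v 2.787 3.018 4.011
v 1.449 2.798 2.3
v 2.659 2.835 4.101
v 1.395 2.567 2.341
v 2.605 2.604 4.142
v 1.423 2.328 2.327
v 2.633 2.365 4.128
v 1.53 2.122 2.26
v 2.74 2.159 4.061
v 1.696 1.986 2.151
v 2.906 2.023 3.952
v 1.893 1.942 2.019
v 3.103 1.979 3.82
v 2.087 1.998 1.888
v 3.297 2.035 3.689
v 2.245 2.145 1.779
v 3.455 2.182 3.58
v 2.338 2.357 1.712
v 3.548 2.394 3.513
v 3.768 0.214 -3.156
v 4.282 0.57 -2.977
v 3.645 0.582 -1.166
v 3.132 0.226 -1.344
v 4.068 0.782 -3.054
v 3.431 0.794 -1.243
v 3.785 0.864 -3.154
v 3.148 0.875 -1.343
v 3.498 0.797 -3.254
v 2.861 0.808 -1.443
v 3.273 0.597 -3.332
v 2.636 0.608 -1.521
v 3.162 0.308 -3.369
v 2.525 0.32 -1.558
v 3.189 -0.001 -3.358
v 2.553 0.01 -1.547
v 3.35 -0.261 -3.3
v 2.713 -0.25 -1.489
v 3.606 -0.413 -3.209
v 2.969 -0.401 -1.398
v 3.899 -0.42 -3.106
v 3.262 -0.409 -1.294
v 4.163 -0.283 -3.014
v 3.526 -0.271 -1.203
v 4.336 -0.031 -2.955
v 3.699 -0.02 -1.143
v 4.379 0.277 -2.941
v 3.742 0.288 -1.13
f 2 1 4
f 2 4 3
f 4 1 5
f 4 5 3
f 5 1 6
f 5 6 3
f 6 1 7
f 6 7 3
f 7 1 8
f 7 8 3
f 8 1 9
f 8 9 3
f 9 1 10
f 9 10 3
f 10 1 11
f 10 11 3
f 11 1 12
f 11 12 3
f 12 1 13
f 12 13 3
f 13 1 14
f 13 14 3
f 14 1 15
f 14 15 3
f 15 1 16
f 15 16 3
f 16 1 17
f 16 17 3
f 17 1 18
f 17 18 3
f 18 1 2
f 18 2 3
f 19 30 24
f 19 24 20
f 19 20 26
f 19 26 29
f 19 29 30
f 20 24 28
f 24 30 23
f 30 29 21
f 29 26 25
f 26 20 27
f 22 28 23
f 22 23 21
f 22 21 25
f 22 25 27
f 22 27 28
f 23 28 24
f 21 23 30
f 25 21 29
f 27 25 26
f 28 27 20
f 32 31 35
f 32 35 33
f 33 35 36
f 33 36 34
f 35 31 37
f 35 37 36
f 36 37 38
f 36 38 34
f 37 31 39
f 37 39 38
f 38 39 40
f 38 40 34
f 39 31 41
f 39 41 40
f 40 41 42
f 40 42 34
f 41 31 43
f 41 43 42
f 42 43 44
f 42 44 34
f 43 31 45
f 43 45 44
f 44 45 46
f 44 46 34
f 45 31 47
f 45 47 46
f 46 47 48
f 46 48 34
f 47 31 49
f 47 49 48
f 48 49 50
f 48 50 34
f 49 31 51
f 49 51 50
f 50 51 52
f 50 52 34
f 51 31 53
f 51 53 52
f 52 53 54
f 52 54 34
f 53 31 55
f 53 55 54
f 54 55 56
f 54 56 34
f 55 31 57
f 55 57 56
f 56 57 58
f 56 58 34
f 57 31 59
f 57 59 58
f 58 59 60
f 58 60 34
f 59 31 61
f 59 61 60
f 60 61 62
f 60 62 34
f 61 31 32
f 61 32 62
f 62 32 33
f 62 33 34
f 64 63 67
f 64 67 65
f 65 67 68
f 65 68 66
f 67 63 69
f 67 69 68
f 68 69 70
f 68 70 66
f 69 63 71
f 69 71 70
f 70 71 72
f 70 72 66
f 71 63 73
f 71 73 72
f 72 73 74
f 72 74 66
f 73 63 75
f 73 75 74
f 74 75 76
f 74 76 66
f 75 63 77
f 75 77 76
f 76 77 78
f 76 78 66
f 77 63 79
f 77 79 78
f 78 79 80
f 78 80 66
f 79 63 81
f 79 81 80
f 80 81 82
f 80 82 66
f 81 63 83
f 81 83 82
f 82 83 84
f 82 84 66
f 83 63 85
f 83 85 84
f 84 85 86
f 84 86 66
f 85 63 87
f 85 87 86
f 86 87 88
f 86 88 66
f 87 63 89
f 87 89 88
f 88 89 90
f 88 90 66
f 89 63 64
f 89 64 90
f 90 64 65
f 90 65 66



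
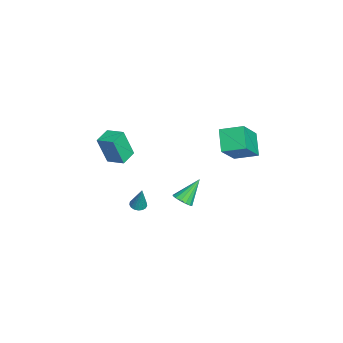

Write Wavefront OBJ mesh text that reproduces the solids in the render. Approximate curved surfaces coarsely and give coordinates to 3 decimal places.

v -1.272 -1.744 -3.93
v -0.815 -1.95 -4.027
v -0.828 -1.496 -2.37
v -0.784 -1.712 -4.074
v -0.864 -1.482 -4.088
v -1.038 -1.312 -4.065
v -1.265 -1.241 -4.012
v -1.494 -1.286 -3.939
v -1.672 -1.435 -3.865
v -1.759 -1.656 -3.805
v -1.733 -1.896 -3.774
v -1.602 -2.102 -3.778
v -1.396 -2.226 -3.817
v -1.161 -2.24 -3.882
v -0.951 -2.14 -3.958
v 2.599 0.875 -0.527
v 3.118 0.776 -0.166
v 1.901 1.785 0.727
v 3.182 1.055 -0.333
v 3.089 1.286 -0.552
v 2.865 1.406 -0.765
v 2.57 1.384 -0.913
v 2.283 1.226 -0.958
v 2.08 0.974 -0.888
v 2.016 0.695 -0.721
v 2.109 0.464 -0.502
v 2.333 0.343 -0.29
v 2.628 0.365 -0.141
v 2.916 0.524 -0.096
v 1.541 3.63 2.207
v 0.385 3.486 3.167
v 1.732 4.95 2.635
v 0.575 4.806 3.595
v 2.905 2.934 3.745
v 1.748 2.79 4.705
v 3.095 4.254 4.173
v 1.939 4.11 5.133
v -1.644 -3.477 -0.529
v -1.59 -4.044 1.273
v -2.594 -2.957 -0.338
v -2.54 -3.524 1.465
v -1.06 -2.516 -0.245
v -1.006 -3.083 1.558
v -2.01 -1.996 -0.053
v -1.956 -2.563 1.749
f 2 1 4
f 2 4 3
f 4 1 5
f 4 5 3
f 5 1 6
f 5 6 3
f 6 1 7
f 6 7 3
f 7 1 8
f 7 8 3
f 8 1 9
f 8 9 3
f 9 1 10
f 9 10 3
f 10 1 11
f 10 11 3
f 11 1 12
f 11 12 3
f 12 1 13
f 12 13 3
f 13 1 14
f 13 14 3
f 14 1 15
f 14 15 3
f 15 1 2
f 15 2 3
f 17 16 19
f 17 19 18
f 19 16 20
f 19 20 18
f 20 16 21
f 20 21 18
f 21 16 22
f 21 22 18
f 22 16 23
f 22 23 18
f 23 16 24
f 23 24 18
f 24 16 25
f 24 25 18
f 25 16 26
f 25 26 18
f 26 16 27
f 26 27 18
f 27 16 28
f 27 28 18
f 28 16 29
f 28 29 18
f 29 16 17
f 29 17 18
f 31 33 30
f 34 31 30
f 30 33 32
f 32 34 30
f 31 37 33
f 35 31 34
f 35 37 31
f 33 37 32
f 36 34 32
f 32 37 36
f 36 35 34
f 37 35 36
f 39 41 38
f 42 39 38
f 38 41 40
f 40 42 38
f 39 45 41
f 43 39 42
f 43 45 39
f 41 45 40
f 44 42 40
f 40 45 44
f 44 43 42
f 45 43 44



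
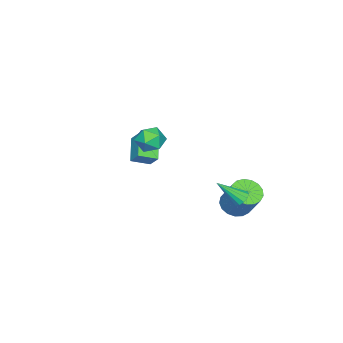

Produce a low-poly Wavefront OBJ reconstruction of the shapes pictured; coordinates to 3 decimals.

v 1.31 0.178 3.247
v 1.955 0.09 3.844
v 1.625 -1.11 2.716
v 2.27 -1.198 3.313
v 1.426 -1.209 3.57
v 1.231 -0.413 3.899
v 2.349 -0.607 2.661
v 2.154 0.189 2.99
v 2.597 -0.396 3.482
v 2.026 -0.767 4.044
v 1.554 -0.253 2.516
v 0.983 -0.624 3.078
v -2.973 -2.941 -2.018
v -4.208 -3.517 -1.089
v -2.707 -2.33 -1.286
v -3.942 -2.907 -0.356
v -2.258 -3.773 -1.584
v -3.493 -4.35 -0.654
v -1.992 -3.163 -0.851
v -3.227 -3.739 0.078
v -1.57 3.042 -2.147
v -1.049 3.196 -2.283
v -0.91 1.938 -0.873
v -1.145 3.397 -2.059
v -1.377 3.485 -1.863
v -1.669 3.432 -1.758
v -1.93 3.255 -1.775
v -2.077 3.011 -1.911
v -2.062 2.777 -2.122
v -1.891 2.626 -2.341
v -1.618 2.608 -2.498
v -1.33 2.728 -2.544
v -1.117 2.947 -2.463
v -3.606 1.842 -4.176
v -3.056 1.133 -3.972
v -2.464 2.049 -2.381
v -3.014 2.758 -2.584
v -2.803 1.396 -4.218
v -2.21 2.312 -2.627
v -2.733 1.761 -4.454
v -2.141 2.677 -2.863
v -2.864 2.144 -4.627
v -2.271 3.061 -3.035
v -3.164 2.459 -4.696
v -2.572 3.375 -3.104
v -3.566 2.632 -4.646
v -2.974 3.548 -3.054
v -3.977 2.624 -4.488
v -3.385 3.54 -2.896
v -4.303 2.436 -4.259
v -3.711 3.353 -2.667
v -4.47 2.113 -4.011
v -3.877 3.03 -2.419
v -4.438 1.727 -3.8
v -3.846 2.644 -2.209
v -4.216 1.368 -3.676
v -3.624 2.285 -2.084
v -3.855 1.117 -3.666
v -3.262 2.034 -2.074
v -3.436 1.032 -3.773
v -2.843 1.949 -2.181
f 1 12 6
f 1 6 2
f 1 2 8
f 1 8 11
f 1 11 12
f 2 6 10
f 6 12 5
f 12 11 3
f 11 8 7
f 8 2 9
f 4 10 5
f 4 5 3
f 4 3 7
f 4 7 9
f 4 9 10
f 5 10 6
f 3 5 12
f 7 3 11
f 9 7 8
f 10 9 2
f 14 16 13
f 17 14 13
f 13 16 15
f 15 17 13
f 14 20 16
f 18 14 17
f 18 20 14
f 16 20 15
f 19 17 15
f 15 20 19
f 19 18 17
f 20 18 19
f 22 21 24
f 22 24 23
f 24 21 25
f 24 25 23
f 25 21 26
f 25 26 23
f 26 21 27
f 26 27 23
f 27 21 28
f 27 28 23
f 28 21 29
f 28 29 23
f 29 21 30
f 29 30 23
f 30 21 31
f 30 31 23
f 31 21 32
f 31 32 23
f 32 21 33
f 32 33 23
f 33 21 22
f 33 22 23
f 35 34 38
f 35 38 36
f 36 38 39
f 36 39 37
f 38 34 40
f 38 40 39
f 39 40 41
f 39 41 37
f 40 34 42
f 40 42 41
f 41 42 43
f 41 43 37
f 42 34 44
f 42 44 43
f 43 44 45
f 43 45 37
f 44 34 46
f 44 46 45
f 45 46 47
f 45 47 37
f 46 34 48
f 46 48 47
f 47 48 49
f 47 49 37
f 48 34 50
f 48 50 49
f 49 50 51
f 49 51 37
f 50 34 52
f 50 52 51
f 51 52 53
f 51 53 37
f 52 34 54
f 52 54 53
f 53 54 55
f 53 55 37
f 54 34 56
f 54 56 55
f 55 56 57
f 55 57 37
f 56 34 58
f 56 58 57
f 57 58 59
f 57 59 37
f 58 34 60
f 58 60 59
f 59 60 61
f 59 61 37
f 60 34 35
f 60 35 61
f 61 35 36
f 61 36 37



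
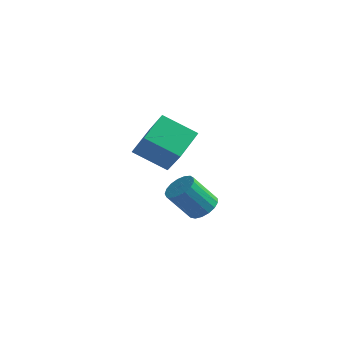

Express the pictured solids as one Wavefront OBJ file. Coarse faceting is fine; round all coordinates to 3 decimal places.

v 3.584 -1.894 1.465
v 4.087 -2.457 1.553
v 3.24 -3.008 2.883
v 2.736 -2.446 2.795
v 4.224 -2.185 1.753
v 3.377 -2.736 3.082
v 4.214 -1.847 1.887
v 3.367 -2.398 3.216
v 4.06 -1.52 1.924
v 3.213 -2.071 3.253
v 3.796 -1.278 1.856
v 2.949 -1.829 3.186
v 3.484 -1.178 1.699
v 2.637 -1.729 3.028
v 3.194 -1.242 1.488
v 2.347 -1.793 2.817
v 2.994 -1.455 1.272
v 2.147 -2.006 2.601
v 2.929 -1.769 1.1
v 2.082 -2.32 2.43
v 3.014 -2.112 1.012
v 2.167 -2.663 2.341
v 3.229 -2.405 1.028
v 2.382 -2.956 2.357
v 3.525 -2.581 1.144
v 2.678 -3.132 2.473
v 3.835 -2.599 1.333
v 2.988 -3.15 2.663
v -0.151 2.514 0.544
v -1.788 2.223 1.483
v -0.019 4.113 1.268
v -1.657 3.822 2.207
v 0.837 1.758 2.033
v -0.801 1.467 2.972
v 0.968 3.357 2.757
v -0.669 3.066 3.696
f 2 1 5
f 2 5 3
f 3 5 6
f 3 6 4
f 5 1 7
f 5 7 6
f 6 7 8
f 6 8 4
f 7 1 9
f 7 9 8
f 8 9 10
f 8 10 4
f 9 1 11
f 9 11 10
f 10 11 12
f 10 12 4
f 11 1 13
f 11 13 12
f 12 13 14
f 12 14 4
f 13 1 15
f 13 15 14
f 14 15 16
f 14 16 4
f 15 1 17
f 15 17 16
f 16 17 18
f 16 18 4
f 17 1 19
f 17 19 18
f 18 19 20
f 18 20 4
f 19 1 21
f 19 21 20
f 20 21 22
f 20 22 4
f 21 1 23
f 21 23 22
f 22 23 24
f 22 24 4
f 23 1 25
f 23 25 24
f 24 25 26
f 24 26 4
f 25 1 27
f 25 27 26
f 26 27 28
f 26 28 4
f 27 1 2
f 27 2 28
f 28 2 3
f 28 3 4
f 30 32 29
f 33 30 29
f 29 32 31
f 31 33 29
f 30 36 32
f 34 30 33
f 34 36 30
f 32 36 31
f 35 33 31
f 31 36 35
f 35 34 33
f 36 34 35



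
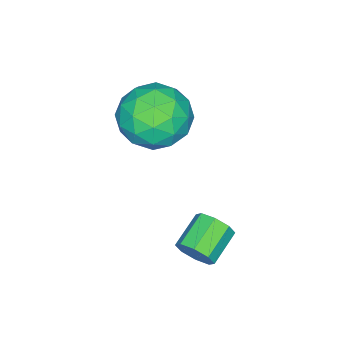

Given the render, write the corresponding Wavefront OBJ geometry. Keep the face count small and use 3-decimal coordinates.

v 0.644 0.044 -0.441
v 0.858 -0.311 0.059
v -0.27 -0.339 0.522
v -0.484 0.016 0.021
v 0.883 0.178 0.148
v -0.246 0.15 0.611
v 0.767 0.588 -0.108
v -0.361 0.56 0.355
v 0.58 0.68 -0.56
v -0.549 0.652 -0.097
v 0.43 0.399 -0.942
v -0.698 0.371 -0.479
v 0.406 -0.09 -1.031
v -0.723 -0.118 -0.568
v 0.521 -0.5 -0.775
v -0.607 -0.528 -0.312
v 0.709 -0.592 -0.323
v -0.42 -0.62 0.14
v -2.561 -2.113 2.226
v -1.424 -2.178 1.733
v -2.436 -4.042 2.767
v -1.299 -4.107 2.274
v -1.495 -3.434 3.298
v -1.571 -2.241 2.964
v -2.289 -3.979 1.536
v -2.365 -2.786 1.202
v -1.255 -3.331 1.307
v -0.765 -2.994 2.396
v -3.095 -3.226 2.104
v -2.605 -2.889 3.193
v -2.003 -1.976 1.932
v -1.857 -4.244 2.568
v -1.972 -3.848 3.17
v -1.304 -3.886 2.88
v -2.09 -2.013 2.655
v -1.422 -2.051 2.366
v -1.463 -2.79 3.285
v -2.438 -4.169 2.134
v -1.77 -4.207 1.845
v -2.556 -2.334 1.62
v -1.888 -2.372 1.33
v -2.397 -3.43 1.215
v -1.236 -2.692 1.392
v -1.163 -3.826 1.71
v -1.744 -3.75 1.277
v -1.789 -3.05 1.08
v -0.947 -2.494 2.032
v -0.874 -3.628 2.35
v -0.989 -3.232 2.952
v -1.034 -2.531 2.755
v -0.849 -3.172 1.782
v -2.986 -2.592 2.15
v -2.913 -3.726 2.468
v -2.826 -3.689 1.745
v -2.871 -2.988 1.548
v -2.697 -2.394 2.79
v -2.624 -3.528 3.108
v -2.071 -3.17 3.42
v -2.116 -2.47 3.223
v -3.011 -3.048 2.718
f 2 1 5
f 2 5 3
f 3 5 6
f 3 6 4
f 5 1 7
f 5 7 6
f 6 7 8
f 6 8 4
f 7 1 9
f 7 9 8
f 8 9 10
f 8 10 4
f 9 1 11
f 9 11 10
f 10 11 12
f 10 12 4
f 11 1 13
f 11 13 12
f 12 13 14
f 12 14 4
f 13 1 15
f 13 15 14
f 14 15 16
f 14 16 4
f 15 1 17
f 15 17 16
f 16 17 18
f 16 18 4
f 17 1 2
f 17 2 18
f 18 2 3
f 18 3 4
f 19 56 35
f 56 30 59
f 35 59 24
f 56 59 35
f 19 35 31
f 35 24 36
f 31 36 20
f 35 36 31
f 19 31 40
f 31 20 41
f 40 41 26
f 31 41 40
f 19 40 52
f 40 26 55
f 52 55 29
f 40 55 52
f 19 52 56
f 52 29 60
f 56 60 30
f 52 60 56
f 20 36 47
f 36 24 50
f 47 50 28
f 36 50 47
f 24 59 37
f 59 30 58
f 37 58 23
f 59 58 37
f 30 60 57
f 60 29 53
f 57 53 21
f 60 53 57
f 29 55 54
f 55 26 42
f 54 42 25
f 55 42 54
f 26 41 46
f 41 20 43
f 46 43 27
f 41 43 46
f 22 48 34
f 48 28 49
f 34 49 23
f 48 49 34
f 22 34 32
f 34 23 33
f 32 33 21
f 34 33 32
f 22 32 39
f 32 21 38
f 39 38 25
f 32 38 39
f 22 39 44
f 39 25 45
f 44 45 27
f 39 45 44
f 22 44 48
f 44 27 51
f 48 51 28
f 44 51 48
f 23 49 37
f 49 28 50
f 37 50 24
f 49 50 37
f 21 33 57
f 33 23 58
f 57 58 30
f 33 58 57
f 25 38 54
f 38 21 53
f 54 53 29
f 38 53 54
f 27 45 46
f 45 25 42
f 46 42 26
f 45 42 46
f 28 51 47
f 51 27 43
f 47 43 20
f 51 43 47



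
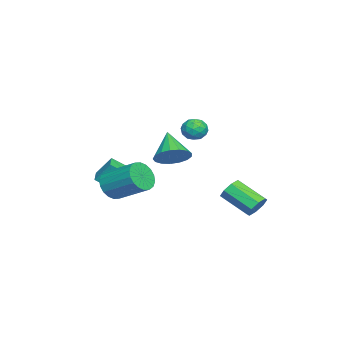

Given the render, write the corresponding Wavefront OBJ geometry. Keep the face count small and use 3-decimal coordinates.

v 1.216 1.919 2.655
v 1.644 1.975 3.29
v 2.136 1.305 2.09
v 2.564 1.361 2.725
v 1.941 0.912 2.72
v 1.372 1.292 3.069
v 2.408 1.988 2.311
v 1.839 2.368 2.66
v 2.38 2.018 3.078
v 2.091 1.353 3.33
v 1.689 1.927 2.05
v 1.4 1.262 2.302
v 1.349 2.001 3.022
v 2.431 1.279 2.358
v 2.065 1.015 2.355
v 2.316 1.048 2.728
v 1.19 1.6 2.892
v 1.441 1.632 3.265
v 1.615 1.008 2.93
v 2.339 1.648 2.115
v 2.59 1.68 2.488
v 1.464 2.232 2.652
v 1.715 2.265 3.025
v 2.165 2.272 2.45
v 2.033 2.059 3.27
v 2.574 1.698 2.939
v 2.482 2.066 2.695
v 2.148 2.29 2.9
v 1.863 1.668 3.419
v 2.404 1.307 3.087
v 2.038 1.044 3.084
v 1.704 1.267 3.289
v 2.296 1.693 3.294
v 1.376 1.973 2.293
v 1.917 1.612 1.961
v 2.076 2.013 2.091
v 1.742 2.236 2.296
v 1.206 1.582 2.441
v 1.747 1.221 2.11
v 1.632 0.99 2.48
v 1.298 1.214 2.685
v 1.484 1.587 2.086
v 1.935 0.474 0.615
v 2.675 0.51 1.36
v 0.645 -0.114 1.925
v 2.473 0.97 1.368
v 2.148 1.317 1.204
v 1.775 1.471 0.905
v 1.438 1.396 0.54
v 1.215 1.11 0.192
v 1.157 0.679 -0.059
v 1.277 0.201 -0.156
v 1.548 -0.215 -0.076
v 1.907 -0.473 0.163
v 2.273 -0.514 0.505
v 2.562 -0.328 0.872
v 2.707 0.041 1.181
v -1.992 4.327 -4.308
v -1.46 4.502 -3.723
v -2.055 2.848 -2.687
v -2.588 2.673 -3.272
v -2.014 4.762 -3.625
v -2.609 3.108 -2.59
v -2.555 4.768 -3.927
v -3.15 3.114 -2.892
v -2.767 4.515 -4.452
v -3.362 2.861 -3.417
v -2.525 4.152 -4.893
v -3.12 2.498 -3.857
v -1.971 3.892 -4.99
v -2.566 2.238 -3.955
v -1.43 3.886 -4.688
v -2.025 2.232 -3.653
v -1.218 4.139 -4.163
v -1.813 2.485 -3.128
v 0.049 -4.249 -1.684
v -0.025 -3.387 -0.521
v -0.19 -3.345 -2.37
v -0.265 -2.482 -1.206
v 1.105 -4.038 -1.774
v 1.03 -3.175 -0.61
v 0.865 -3.133 -2.459
v 0.791 -2.271 -1.296
v 2.19 -2.763 -1.652
v 2.773 -2.51 -2.411
v 3.374 -0.704 -1.347
v 2.79 -0.957 -0.588
v 2.389 -2.321 -2.515
v 2.99 -0.515 -1.451
v 1.966 -2.219 -2.448
v 2.566 -0.413 -1.384
v 1.587 -2.225 -2.224
v 2.187 -0.42 -1.16
v 1.327 -2.338 -1.887
v 1.928 -0.532 -0.822
v 1.238 -2.534 -1.502
v 1.839 -0.729 -0.438
v 1.338 -2.776 -1.148
v 1.938 -0.971 -0.084
v 1.606 -3.016 -0.893
v 2.207 -1.21 0.171
v 1.99 -3.205 -0.789
v 2.591 -1.399 0.275
v 2.414 -3.307 -0.856
v 3.014 -1.501 0.208
v 2.793 -3.3 -1.08
v 3.393 -1.495 -0.016
v 3.052 -3.188 -1.418
v 3.653 -1.382 -0.353
v 3.141 -2.991 -1.802
v 3.742 -1.186 -0.738
v 3.042 -2.749 -2.156
v 3.642 -0.944 -1.092
f 1 38 17
f 38 12 41
f 17 41 6
f 38 41 17
f 1 17 13
f 17 6 18
f 13 18 2
f 17 18 13
f 1 13 22
f 13 2 23
f 22 23 8
f 13 23 22
f 1 22 34
f 22 8 37
f 34 37 11
f 22 37 34
f 1 34 38
f 34 11 42
f 38 42 12
f 34 42 38
f 2 18 29
f 18 6 32
f 29 32 10
f 18 32 29
f 6 41 19
f 41 12 40
f 19 40 5
f 41 40 19
f 12 42 39
f 42 11 35
f 39 35 3
f 42 35 39
f 11 37 36
f 37 8 24
f 36 24 7
f 37 24 36
f 8 23 28
f 23 2 25
f 28 25 9
f 23 25 28
f 4 30 16
f 30 10 31
f 16 31 5
f 30 31 16
f 4 16 14
f 16 5 15
f 14 15 3
f 16 15 14
f 4 14 21
f 14 3 20
f 21 20 7
f 14 20 21
f 4 21 26
f 21 7 27
f 26 27 9
f 21 27 26
f 4 26 30
f 26 9 33
f 30 33 10
f 26 33 30
f 5 31 19
f 31 10 32
f 19 32 6
f 31 32 19
f 3 15 39
f 15 5 40
f 39 40 12
f 15 40 39
f 7 20 36
f 20 3 35
f 36 35 11
f 20 35 36
f 9 27 28
f 27 7 24
f 28 24 8
f 27 24 28
f 10 33 29
f 33 9 25
f 29 25 2
f 33 25 29
f 44 43 46
f 44 46 45
f 46 43 47
f 46 47 45
f 47 43 48
f 47 48 45
f 48 43 49
f 48 49 45
f 49 43 50
f 49 50 45
f 50 43 51
f 50 51 45
f 51 43 52
f 51 52 45
f 52 43 53
f 52 53 45
f 53 43 54
f 53 54 45
f 54 43 55
f 54 55 45
f 55 43 56
f 55 56 45
f 56 43 57
f 56 57 45
f 57 43 44
f 57 44 45
f 59 58 62
f 59 62 60
f 60 62 63
f 60 63 61
f 62 58 64
f 62 64 63
f 63 64 65
f 63 65 61
f 64 58 66
f 64 66 65
f 65 66 67
f 65 67 61
f 66 58 68
f 66 68 67
f 67 68 69
f 67 69 61
f 68 58 70
f 68 70 69
f 69 70 71
f 69 71 61
f 70 58 72
f 70 72 71
f 71 72 73
f 71 73 61
f 72 58 74
f 72 74 73
f 73 74 75
f 73 75 61
f 74 58 59
f 74 59 75
f 75 59 60
f 75 60 61
f 77 79 76
f 80 77 76
f 76 79 78
f 78 80 76
f 77 83 79
f 81 77 80
f 81 83 77
f 79 83 78
f 82 80 78
f 78 83 82
f 82 81 80
f 83 81 82
f 85 84 88
f 85 88 86
f 86 88 89
f 86 89 87
f 88 84 90
f 88 90 89
f 89 90 91
f 89 91 87
f 90 84 92
f 90 92 91
f 91 92 93
f 91 93 87
f 92 84 94
f 92 94 93
f 93 94 95
f 93 95 87
f 94 84 96
f 94 96 95
f 95 96 97
f 95 97 87
f 96 84 98
f 96 98 97
f 97 98 99
f 97 99 87
f 98 84 100
f 98 100 99
f 99 100 101
f 99 101 87
f 100 84 102
f 100 102 101
f 101 102 103
f 101 103 87
f 102 84 104
f 102 104 103
f 103 104 105
f 103 105 87
f 104 84 106
f 104 106 105
f 105 106 107
f 105 107 87
f 106 84 108
f 106 108 107
f 107 108 109
f 107 109 87
f 108 84 110
f 108 110 109
f 109 110 111
f 109 111 87
f 110 84 112
f 110 112 111
f 111 112 113
f 111 113 87
f 112 84 85
f 112 85 113
f 113 85 86
f 113 86 87



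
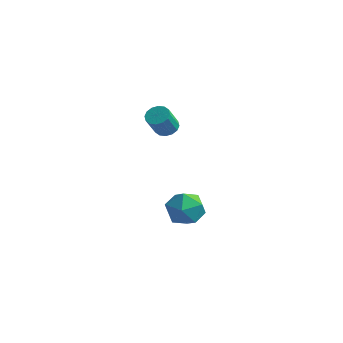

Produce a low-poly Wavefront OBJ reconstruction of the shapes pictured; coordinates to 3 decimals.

v -2.082 3.206 2.672
v -1.475 3.467 2.836
v -1.451 2.634 4.071
v -2.058 2.374 3.908
v -1.71 3.682 2.986
v -1.686 2.849 4.221
v -2.045 3.77 3.052
v -2.021 2.937 4.287
v -2.389 3.707 3.016
v -2.365 2.874 4.251
v -2.651 3.51 2.888
v -2.627 2.677 4.123
v -2.761 3.231 2.702
v -2.737 2.398 3.938
v -2.689 2.946 2.509
v -2.665 2.113 3.744
v -2.454 2.731 2.359
v -2.43 1.898 3.594
v -2.119 2.643 2.293
v -2.095 1.81 3.528
v -1.775 2.706 2.329
v -1.751 1.873 3.564
v -1.513 2.903 2.457
v -1.489 2.07 3.692
v -1.403 3.182 2.642
v -1.379 2.349 3.878
v -1.966 3.776 -2.672
v -1.458 4.287 -3.644
v -0.562 2.413 -2.656
v -0.054 2.924 -3.628
v -0.032 3.496 -2.563
v -0.9 4.338 -2.573
v -1.12 2.362 -3.727
v -1.988 3.204 -3.737
v -0.936 3.413 -4.296
v -0.263 4.114 -3.576
v -1.757 2.586 -2.724
v -1.084 3.287 -2.004
f 2 1 5
f 2 5 3
f 3 5 6
f 3 6 4
f 5 1 7
f 5 7 6
f 6 7 8
f 6 8 4
f 7 1 9
f 7 9 8
f 8 9 10
f 8 10 4
f 9 1 11
f 9 11 10
f 10 11 12
f 10 12 4
f 11 1 13
f 11 13 12
f 12 13 14
f 12 14 4
f 13 1 15
f 13 15 14
f 14 15 16
f 14 16 4
f 15 1 17
f 15 17 16
f 16 17 18
f 16 18 4
f 17 1 19
f 17 19 18
f 18 19 20
f 18 20 4
f 19 1 21
f 19 21 20
f 20 21 22
f 20 22 4
f 21 1 23
f 21 23 22
f 22 23 24
f 22 24 4
f 23 1 25
f 23 25 24
f 24 25 26
f 24 26 4
f 25 1 2
f 25 2 26
f 26 2 3
f 26 3 4
f 27 38 32
f 27 32 28
f 27 28 34
f 27 34 37
f 27 37 38
f 28 32 36
f 32 38 31
f 38 37 29
f 37 34 33
f 34 28 35
f 30 36 31
f 30 31 29
f 30 29 33
f 30 33 35
f 30 35 36
f 31 36 32
f 29 31 38
f 33 29 37
f 35 33 34
f 36 35 28



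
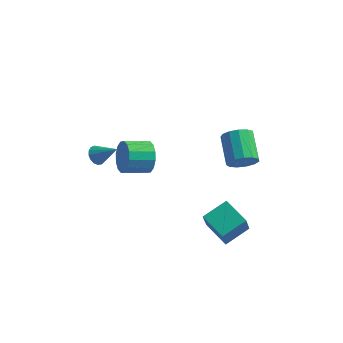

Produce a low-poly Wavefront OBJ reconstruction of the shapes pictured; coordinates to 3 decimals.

v 4.182 -2.199 -4.045
v 4.166 -2.854 -2.663
v 2.857 -1.29 -3.63
v 2.841 -1.945 -2.247
v 5.139 -1.055 -3.493
v 5.123 -1.71 -2.11
v 3.814 -0.146 -3.077
v 3.798 -0.801 -1.695
v -3.376 -0.682 0.082
v -3.033 -0.945 -0.362
v -2.204 -0.798 1.058
v -2.978 -0.655 -0.393
v -3.015 -0.371 -0.315
v -3.135 -0.158 -0.146
v -3.309 -0.066 0.075
v -3.5 -0.114 0.298
v -3.661 -0.292 0.471
v -3.758 -0.56 0.555
v -3.767 -0.856 0.531
v -3.687 -1.112 0.404
v -3.535 -1.269 0.203
v -3.347 -1.292 -0.026
v -3.166 -1.175 -0.229
v 4.045 1.496 -0.468
v 4.615 1.398 0.222
v 3.864 2.905 1.057
v 3.295 3.004 0.368
v 4.847 1.699 -0.113
v 4.097 3.207 0.722
v 4.825 1.936 -0.561
v 4.074 3.444 0.274
v 4.555 2.034 -0.979
v 3.804 3.541 -0.144
v 4.123 1.96 -1.235
v 3.372 3.468 -0.399
v 3.667 1.74 -1.247
v 2.916 3.247 -0.412
v 3.331 1.442 -1.012
v 2.58 2.949 -0.176
v 3.221 1.161 -0.604
v 2.47 2.669 0.232
v 3.374 0.987 -0.153
v 2.623 2.494 0.683
v 3.739 0.974 0.199
v 2.989 2.482 1.034
v 4.202 1.128 0.338
v 3.451 2.635 1.174
v -0.367 -1.117 1.212
v 0.091 -1.381 2.049
v -1.074 -2.147 2.445
v -1.533 -1.883 1.608
v -0.155 -0.947 2.164
v -1.321 -1.713 2.56
v -0.459 -0.558 2.024
v -1.624 -1.324 2.42
v -0.737 -0.319 1.667
v -1.903 -1.085 2.063
v -0.917 -0.294 1.187
v -2.082 -1.06 1.583
v -0.949 -0.489 0.715
v -2.115 -1.255 1.111
v -0.826 -0.853 0.375
v -1.991 -1.619 0.771
v -0.579 -1.287 0.26
v -1.745 -2.053 0.656
v -0.276 -1.676 0.4
v -1.441 -2.442 0.796
v 0.003 -1.915 0.757
v -1.163 -2.681 1.153
v 0.182 -1.94 1.237
v -0.983 -2.706 1.633
v 0.215 -1.745 1.709
v -0.951 -2.511 2.105
f 2 4 1
f 5 2 1
f 1 4 3
f 3 5 1
f 2 8 4
f 6 2 5
f 6 8 2
f 4 8 3
f 7 5 3
f 3 8 7
f 7 6 5
f 8 6 7
f 10 9 12
f 10 12 11
f 12 9 13
f 12 13 11
f 13 9 14
f 13 14 11
f 14 9 15
f 14 15 11
f 15 9 16
f 15 16 11
f 16 9 17
f 16 17 11
f 17 9 18
f 17 18 11
f 18 9 19
f 18 19 11
f 19 9 20
f 19 20 11
f 20 9 21
f 20 21 11
f 21 9 22
f 21 22 11
f 22 9 23
f 22 23 11
f 23 9 10
f 23 10 11
f 25 24 28
f 25 28 26
f 26 28 29
f 26 29 27
f 28 24 30
f 28 30 29
f 29 30 31
f 29 31 27
f 30 24 32
f 30 32 31
f 31 32 33
f 31 33 27
f 32 24 34
f 32 34 33
f 33 34 35
f 33 35 27
f 34 24 36
f 34 36 35
f 35 36 37
f 35 37 27
f 36 24 38
f 36 38 37
f 37 38 39
f 37 39 27
f 38 24 40
f 38 40 39
f 39 40 41
f 39 41 27
f 40 24 42
f 40 42 41
f 41 42 43
f 41 43 27
f 42 24 44
f 42 44 43
f 43 44 45
f 43 45 27
f 44 24 46
f 44 46 45
f 45 46 47
f 45 47 27
f 46 24 25
f 46 25 47
f 47 25 26
f 47 26 27
f 49 48 52
f 49 52 50
f 50 52 53
f 50 53 51
f 52 48 54
f 52 54 53
f 53 54 55
f 53 55 51
f 54 48 56
f 54 56 55
f 55 56 57
f 55 57 51
f 56 48 58
f 56 58 57
f 57 58 59
f 57 59 51
f 58 48 60
f 58 60 59
f 59 60 61
f 59 61 51
f 60 48 62
f 60 62 61
f 61 62 63
f 61 63 51
f 62 48 64
f 62 64 63
f 63 64 65
f 63 65 51
f 64 48 66
f 64 66 65
f 65 66 67
f 65 67 51
f 66 48 68
f 66 68 67
f 67 68 69
f 67 69 51
f 68 48 70
f 68 70 69
f 69 70 71
f 69 71 51
f 70 48 72
f 70 72 71
f 71 72 73
f 71 73 51
f 72 48 49
f 72 49 73
f 73 49 50
f 73 50 51

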